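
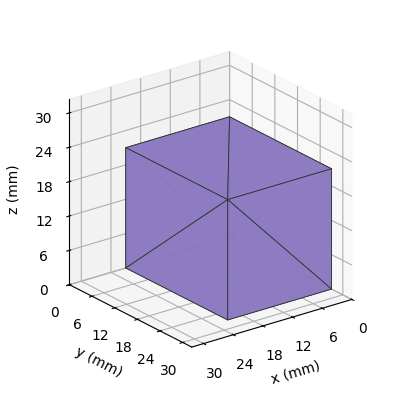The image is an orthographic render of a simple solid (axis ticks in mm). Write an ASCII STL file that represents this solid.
Reading the render: the shape is a rectangular box, roughly 21 × 27 mm footprint and 21 mm tall (dimensions read to the nearest mm from the axis ticks). For the STL, each face is triangulated and given an outward normal.

solid part
  facet normal 0.0000 0.0000 -1.0000
    outer loop
      vertex 21.00 27.00 0.00
      vertex 21.00 0.00 0.00
      vertex 0.00 0.00 0.00
    endloop
  endfacet
  facet normal 0.0000 0.0000 -1.0000
    outer loop
      vertex 0.00 27.00 0.00
      vertex 21.00 27.00 0.00
      vertex 0.00 0.00 0.00
    endloop
  endfacet
  facet normal 0.0000 0.0000 1.0000
    outer loop
      vertex 0.00 0.00 21.00
      vertex 21.00 0.00 21.00
      vertex 21.00 27.00 21.00
    endloop
  endfacet
  facet normal 0.0000 0.0000 1.0000
    outer loop
      vertex 0.00 0.00 21.00
      vertex 21.00 27.00 21.00
      vertex 0.00 27.00 21.00
    endloop
  endfacet
  facet normal 0.0000 -1.0000 0.0000
    outer loop
      vertex 0.00 0.00 0.00
      vertex 21.00 0.00 0.00
      vertex 21.00 0.00 21.00
    endloop
  endfacet
  facet normal 0.0000 -1.0000 0.0000
    outer loop
      vertex 0.00 0.00 0.00
      vertex 21.00 0.00 21.00
      vertex 0.00 0.00 21.00
    endloop
  endfacet
  facet normal 0.0000 1.0000 0.0000
    outer loop
      vertex 21.00 27.00 21.00
      vertex 21.00 27.00 0.00
      vertex 0.00 27.00 0.00
    endloop
  endfacet
  facet normal 0.0000 1.0000 0.0000
    outer loop
      vertex 0.00 27.00 21.00
      vertex 21.00 27.00 21.00
      vertex 0.00 27.00 0.00
    endloop
  endfacet
  facet normal -1.0000 0.0000 0.0000
    outer loop
      vertex 0.00 27.00 21.00
      vertex 0.00 27.00 0.00
      vertex 0.00 0.00 0.00
    endloop
  endfacet
  facet normal -1.0000 0.0000 0.0000
    outer loop
      vertex 0.00 0.00 21.00
      vertex 0.00 27.00 21.00
      vertex 0.00 0.00 0.00
    endloop
  endfacet
  facet normal 1.0000 0.0000 0.0000
    outer loop
      vertex 21.00 0.00 0.00
      vertex 21.00 27.00 0.00
      vertex 21.00 27.00 21.00
    endloop
  endfacet
  facet normal 1.0000 0.0000 0.0000
    outer loop
      vertex 21.00 0.00 0.00
      vertex 21.00 27.00 21.00
      vertex 21.00 0.00 21.00
    endloop
  endfacet
endsolid part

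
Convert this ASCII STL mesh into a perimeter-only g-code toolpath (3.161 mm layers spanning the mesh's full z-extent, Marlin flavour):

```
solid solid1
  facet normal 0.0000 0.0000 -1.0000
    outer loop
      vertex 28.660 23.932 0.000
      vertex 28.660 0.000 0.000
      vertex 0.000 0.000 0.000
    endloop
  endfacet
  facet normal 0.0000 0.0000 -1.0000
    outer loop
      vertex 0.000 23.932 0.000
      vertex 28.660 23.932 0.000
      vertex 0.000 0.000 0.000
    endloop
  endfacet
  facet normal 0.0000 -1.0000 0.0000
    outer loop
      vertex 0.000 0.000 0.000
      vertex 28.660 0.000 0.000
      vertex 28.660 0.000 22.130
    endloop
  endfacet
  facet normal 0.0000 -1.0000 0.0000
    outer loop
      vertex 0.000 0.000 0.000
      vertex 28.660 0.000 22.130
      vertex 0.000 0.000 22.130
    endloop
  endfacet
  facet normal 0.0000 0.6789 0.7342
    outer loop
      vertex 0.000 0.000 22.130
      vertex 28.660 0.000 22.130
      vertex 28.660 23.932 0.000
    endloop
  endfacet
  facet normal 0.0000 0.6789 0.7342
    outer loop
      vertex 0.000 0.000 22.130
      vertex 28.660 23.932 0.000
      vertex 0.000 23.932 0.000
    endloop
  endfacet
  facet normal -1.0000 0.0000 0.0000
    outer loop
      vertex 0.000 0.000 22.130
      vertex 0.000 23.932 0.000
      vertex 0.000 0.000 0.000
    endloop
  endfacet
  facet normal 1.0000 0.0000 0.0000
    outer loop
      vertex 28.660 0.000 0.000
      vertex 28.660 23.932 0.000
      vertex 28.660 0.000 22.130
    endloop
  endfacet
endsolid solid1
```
; perimeter-only toolpath
G21 ; units = mm
G90 ; absolute positioning
G28 ; home
; layer 1
G0 Z3.161
G0 X0.000 Y0.000
G1 X28.660 Y0.000
G1 X28.660 Y20.513
G1 X0.000 Y20.513
G1 X0.000 Y0.000
; layer 2
G0 Z6.323
G0 X0.000 Y0.000
G1 X28.660 Y0.000
G1 X28.660 Y17.094
G1 X0.000 Y17.094
G1 X0.000 Y0.000
; layer 3
G0 Z9.484
G0 X0.000 Y0.000
G1 X28.660 Y0.000
G1 X28.660 Y13.675
G1 X0.000 Y13.675
G1 X0.000 Y0.000
; layer 4
G0 Z12.646
G0 X0.000 Y0.000
G1 X28.660 Y0.000
G1 X28.660 Y10.257
G1 X0.000 Y10.257
G1 X0.000 Y0.000
; layer 5
G0 Z15.807
G0 X0.000 Y0.000
G1 X28.660 Y0.000
G1 X28.660 Y6.838
G1 X0.000 Y6.838
G1 X0.000 Y0.000
; layer 6
G0 Z18.969
G0 X0.000 Y0.000
G1 X28.660 Y0.000
G1 X28.660 Y3.419
G1 X0.000 Y3.419
G1 X0.000 Y0.000
M2 ; end

The solid is a wedge (ramp): 28.7 × 23.9 mm base, rising to 22.1 mm along the y=0 edge and sloping linearly to z=0 at y=23.9. Slicing at Δz = 3.161 mm — 7 equal slices spanning the solid's height, so layer i sits at z = i·h/7 — gives 6 non-empty perimeters. Each is a 4-segment closed polygon; G0 lifts to the layer z and rapids to the start vertex, then G1 traces the edges. The cross-section shrinks linearly with z (the slice at the apex is degenerate and omitted).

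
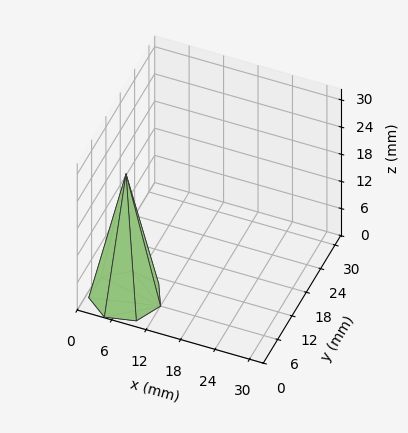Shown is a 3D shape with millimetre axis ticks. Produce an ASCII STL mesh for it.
Reading the render: the shape is a regular 7-sided pyramid, base circumscribed radius ≈ 6 mm, apex at z ≈ 27 mm (dimensions read to the nearest mm from the axis ticks). For the STL, each face is triangulated and given an outward normal.

solid part
  facet normal 0.0000 0.0000 -1.0000
    outer loop
      vertex 4.665 11.850 0.000
      vertex 9.741 10.691 0.000
      vertex 12.000 6.000 0.000
    endloop
  endfacet
  facet normal 0.0000 0.0000 -1.0000
    outer loop
      vertex 0.594 8.603 0.000
      vertex 4.665 11.850 0.000
      vertex 12.000 6.000 0.000
    endloop
  endfacet
  facet normal 0.0000 0.0000 -1.0000
    outer loop
      vertex 0.594 3.397 0.000
      vertex 0.594 8.603 0.000
      vertex 12.000 6.000 0.000
    endloop
  endfacet
  facet normal 0.0000 0.0000 -1.0000
    outer loop
      vertex 4.665 0.150 0.000
      vertex 0.594 3.397 0.000
      vertex 12.000 6.000 0.000
    endloop
  endfacet
  facet normal 0.0000 0.0000 -1.0000
    outer loop
      vertex 9.741 1.309 0.000
      vertex 4.665 0.150 0.000
      vertex 12.000 6.000 0.000
    endloop
  endfacet
  facet normal 0.8834 0.4254 0.1963
    outer loop
      vertex 12.000 6.000 0.000
      vertex 9.741 10.691 0.000
      vertex 6.000 6.000 27.000
    endloop
  endfacet
  facet normal 0.2183 0.9559 0.1963
    outer loop
      vertex 9.741 10.691 0.000
      vertex 4.665 11.850 0.000
      vertex 6.000 6.000 27.000
    endloop
  endfacet
  facet normal -0.6114 0.7666 0.1963
    outer loop
      vertex 4.665 11.850 0.000
      vertex 0.594 8.603 0.000
      vertex 6.000 6.000 27.000
    endloop
  endfacet
  facet normal -0.9805 0.0000 0.1963
    outer loop
      vertex 0.594 8.603 0.000
      vertex 0.594 3.397 0.000
      vertex 6.000 6.000 27.000
    endloop
  endfacet
  facet normal -0.6114 -0.7666 0.1963
    outer loop
      vertex 0.594 3.397 0.000
      vertex 4.665 0.150 0.000
      vertex 6.000 6.000 27.000
    endloop
  endfacet
  facet normal 0.2183 -0.9559 0.1963
    outer loop
      vertex 4.665 0.150 0.000
      vertex 9.741 1.309 0.000
      vertex 6.000 6.000 27.000
    endloop
  endfacet
  facet normal 0.8834 -0.4254 0.1963
    outer loop
      vertex 9.741 1.309 0.000
      vertex 12.000 6.000 0.000
      vertex 6.000 6.000 27.000
    endloop
  endfacet
endsolid part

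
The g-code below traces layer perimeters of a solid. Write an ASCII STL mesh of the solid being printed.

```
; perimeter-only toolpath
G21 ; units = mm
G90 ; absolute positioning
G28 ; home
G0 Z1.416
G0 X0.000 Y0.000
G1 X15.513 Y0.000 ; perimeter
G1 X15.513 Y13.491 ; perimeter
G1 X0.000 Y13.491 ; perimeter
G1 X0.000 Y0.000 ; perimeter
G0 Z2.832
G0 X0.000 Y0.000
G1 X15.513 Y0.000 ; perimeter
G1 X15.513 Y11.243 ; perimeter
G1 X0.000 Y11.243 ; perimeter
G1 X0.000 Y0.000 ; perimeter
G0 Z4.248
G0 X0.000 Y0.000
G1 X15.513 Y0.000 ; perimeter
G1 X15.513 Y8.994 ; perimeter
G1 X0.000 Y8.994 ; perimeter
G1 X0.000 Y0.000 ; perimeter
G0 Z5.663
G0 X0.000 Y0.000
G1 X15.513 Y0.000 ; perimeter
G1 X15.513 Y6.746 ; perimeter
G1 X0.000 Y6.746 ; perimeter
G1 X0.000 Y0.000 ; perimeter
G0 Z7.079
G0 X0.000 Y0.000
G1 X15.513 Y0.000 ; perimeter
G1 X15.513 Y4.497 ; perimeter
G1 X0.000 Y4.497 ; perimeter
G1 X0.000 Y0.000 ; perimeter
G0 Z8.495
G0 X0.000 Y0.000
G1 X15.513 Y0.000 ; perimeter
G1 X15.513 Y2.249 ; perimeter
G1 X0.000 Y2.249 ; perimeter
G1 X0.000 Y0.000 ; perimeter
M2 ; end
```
solid part
  facet normal 0.0000 0.0000 -1.0000
    outer loop
      vertex 15.513 15.740 0.000
      vertex 15.513 0.000 0.000
      vertex 0.000 0.000 0.000
    endloop
  endfacet
  facet normal 0.0000 0.0000 -1.0000
    outer loop
      vertex 0.000 15.740 0.000
      vertex 15.513 15.740 0.000
      vertex 0.000 0.000 0.000
    endloop
  endfacet
  facet normal 0.0000 -1.0000 0.0000
    outer loop
      vertex 0.000 0.000 0.000
      vertex 15.513 0.000 0.000
      vertex 15.513 0.000 9.911
    endloop
  endfacet
  facet normal 0.0000 -1.0000 0.0000
    outer loop
      vertex 0.000 0.000 0.000
      vertex 15.513 0.000 9.911
      vertex 0.000 0.000 9.911
    endloop
  endfacet
  facet normal 0.0000 0.5328 0.8462
    outer loop
      vertex 0.000 0.000 9.911
      vertex 15.513 0.000 9.911
      vertex 15.513 15.740 0.000
    endloop
  endfacet
  facet normal 0.0000 0.5328 0.8462
    outer loop
      vertex 0.000 0.000 9.911
      vertex 15.513 15.740 0.000
      vertex 0.000 15.740 0.000
    endloop
  endfacet
  facet normal -1.0000 0.0000 0.0000
    outer loop
      vertex 0.000 0.000 9.911
      vertex 0.000 15.740 0.000
      vertex 0.000 0.000 0.000
    endloop
  endfacet
  facet normal 1.0000 0.0000 0.0000
    outer loop
      vertex 15.513 0.000 0.000
      vertex 15.513 15.740 0.000
      vertex 15.513 0.000 9.911
    endloop
  endfacet
endsolid part

The G0 Z moves step by Δz≈1.416 mm. The G1 loops shrink linearly with z, so the solid tapers from its base footprint up to z≈9.91. Closing with a flat bottom cap and the tapered top and triangulating gives 8 facets — a wedge (ramp): 15.5 × 15.7 mm base, rising to 9.91 mm along the y=0 edge and sloping linearly to z=0 at y=15.7.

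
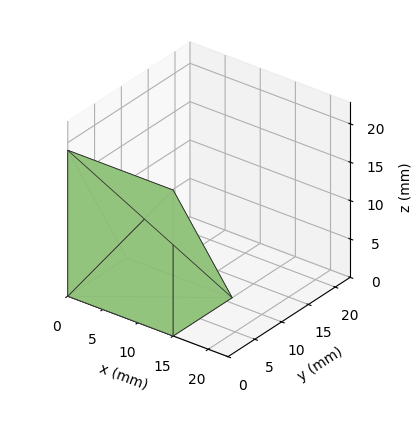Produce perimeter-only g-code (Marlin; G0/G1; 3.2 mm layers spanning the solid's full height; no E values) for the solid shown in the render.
Reading the render: the shape is a wedge (ramp): 15 × 11 mm base, rising to 19 mm along the y=0 edge and sloping linearly to z=0 at y=11 (dimensions read to the nearest mm from the axis ticks). For the g-code, the solid's height is divided into equal slices at the stated Δz and each level perimeter traced with G1 moves after a G0 lift.

; perimeter-only toolpath
G21 ; units = mm
G90 ; absolute positioning
G28 ; home
; layer 1
G0 Z3.2
G0 X0.0 Y0.0
G1 X15.0 Y0.0
G1 X15.0 Y9.2
G1 X0.0 Y9.2
G1 X0.0 Y0.0
; layer 2
G0 Z6.3
G0 X0.0 Y0.0
G1 X15.0 Y0.0
G1 X15.0 Y7.3
G1 X0.0 Y7.3
G1 X0.0 Y0.0
; layer 3
G0 Z9.5
G0 X0.0 Y0.0
G1 X15.0 Y0.0
G1 X15.0 Y5.5
G1 X0.0 Y5.5
G1 X0.0 Y0.0
; layer 4
G0 Z12.7
G0 X0.0 Y0.0
G1 X15.0 Y0.0
G1 X15.0 Y3.7
G1 X0.0 Y3.7
G1 X0.0 Y0.0
; layer 5
G0 Z15.8
G0 X0.0 Y0.0
G1 X15.0 Y0.0
G1 X15.0 Y1.8
G1 X0.0 Y1.8
G1 X0.0 Y0.0
M2 ; end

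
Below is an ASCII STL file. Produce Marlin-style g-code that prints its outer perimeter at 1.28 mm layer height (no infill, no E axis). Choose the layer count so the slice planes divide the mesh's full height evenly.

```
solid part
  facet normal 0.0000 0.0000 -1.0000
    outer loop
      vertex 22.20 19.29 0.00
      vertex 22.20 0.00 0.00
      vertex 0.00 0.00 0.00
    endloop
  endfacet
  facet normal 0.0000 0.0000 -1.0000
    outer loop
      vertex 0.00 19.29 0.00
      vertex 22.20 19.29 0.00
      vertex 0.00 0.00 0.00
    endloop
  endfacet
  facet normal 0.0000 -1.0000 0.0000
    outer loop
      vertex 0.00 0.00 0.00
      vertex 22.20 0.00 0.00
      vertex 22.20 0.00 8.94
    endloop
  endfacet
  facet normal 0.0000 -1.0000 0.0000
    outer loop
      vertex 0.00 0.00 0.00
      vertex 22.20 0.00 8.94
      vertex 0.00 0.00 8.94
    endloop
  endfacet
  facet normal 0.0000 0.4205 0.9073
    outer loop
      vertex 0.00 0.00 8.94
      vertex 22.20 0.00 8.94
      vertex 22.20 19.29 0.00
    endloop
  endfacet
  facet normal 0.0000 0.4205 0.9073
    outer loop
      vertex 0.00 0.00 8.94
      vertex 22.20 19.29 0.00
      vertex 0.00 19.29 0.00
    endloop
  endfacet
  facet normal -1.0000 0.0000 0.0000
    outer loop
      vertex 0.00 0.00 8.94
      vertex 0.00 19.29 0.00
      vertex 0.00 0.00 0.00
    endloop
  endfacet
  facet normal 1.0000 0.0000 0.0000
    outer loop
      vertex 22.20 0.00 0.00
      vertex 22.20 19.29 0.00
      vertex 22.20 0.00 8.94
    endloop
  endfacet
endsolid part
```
; perimeter-only toolpath
G21 ; units = mm
G90 ; absolute positioning
G28 ; home
; layer 1
G0 Z1.28
G0 X0.00 Y0.00
G1 X22.20 Y0.00
G1 X22.20 Y16.53
G1 X0.00 Y16.53
G1 X0.00 Y0.00
; layer 2
G0 Z2.55
G0 X0.00 Y0.00
G1 X22.20 Y0.00
G1 X22.20 Y13.78
G1 X0.00 Y13.78
G1 X0.00 Y0.00
; layer 3
G0 Z3.83
G0 X0.00 Y0.00
G1 X22.20 Y0.00
G1 X22.20 Y11.02
G1 X0.00 Y11.02
G1 X0.00 Y0.00
; layer 4
G0 Z5.11
G0 X0.00 Y0.00
G1 X22.20 Y0.00
G1 X22.20 Y8.27
G1 X0.00 Y8.27
G1 X0.00 Y0.00
; layer 5
G0 Z6.39
G0 X0.00 Y0.00
G1 X22.20 Y0.00
G1 X22.20 Y5.51
G1 X0.00 Y5.51
G1 X0.00 Y0.00
; layer 6
G0 Z7.66
G0 X0.00 Y0.00
G1 X22.20 Y0.00
G1 X22.20 Y2.76
G1 X0.00 Y2.76
G1 X0.00 Y0.00
M2 ; end

The solid is a wedge (ramp): 22.2 × 19.3 mm base, rising to 8.94 mm along the y=0 edge and sloping linearly to z=0 at y=19.3. Slicing at Δz = 1.28 mm — 7 equal slices spanning the solid's height, so layer i sits at z = i·h/7 — gives 6 non-empty perimeters. Each is a 4-segment closed polygon; G0 lifts to the layer z and rapids to the start vertex, then G1 traces the edges. The cross-section shrinks linearly with z (the slice at the apex is degenerate and omitted).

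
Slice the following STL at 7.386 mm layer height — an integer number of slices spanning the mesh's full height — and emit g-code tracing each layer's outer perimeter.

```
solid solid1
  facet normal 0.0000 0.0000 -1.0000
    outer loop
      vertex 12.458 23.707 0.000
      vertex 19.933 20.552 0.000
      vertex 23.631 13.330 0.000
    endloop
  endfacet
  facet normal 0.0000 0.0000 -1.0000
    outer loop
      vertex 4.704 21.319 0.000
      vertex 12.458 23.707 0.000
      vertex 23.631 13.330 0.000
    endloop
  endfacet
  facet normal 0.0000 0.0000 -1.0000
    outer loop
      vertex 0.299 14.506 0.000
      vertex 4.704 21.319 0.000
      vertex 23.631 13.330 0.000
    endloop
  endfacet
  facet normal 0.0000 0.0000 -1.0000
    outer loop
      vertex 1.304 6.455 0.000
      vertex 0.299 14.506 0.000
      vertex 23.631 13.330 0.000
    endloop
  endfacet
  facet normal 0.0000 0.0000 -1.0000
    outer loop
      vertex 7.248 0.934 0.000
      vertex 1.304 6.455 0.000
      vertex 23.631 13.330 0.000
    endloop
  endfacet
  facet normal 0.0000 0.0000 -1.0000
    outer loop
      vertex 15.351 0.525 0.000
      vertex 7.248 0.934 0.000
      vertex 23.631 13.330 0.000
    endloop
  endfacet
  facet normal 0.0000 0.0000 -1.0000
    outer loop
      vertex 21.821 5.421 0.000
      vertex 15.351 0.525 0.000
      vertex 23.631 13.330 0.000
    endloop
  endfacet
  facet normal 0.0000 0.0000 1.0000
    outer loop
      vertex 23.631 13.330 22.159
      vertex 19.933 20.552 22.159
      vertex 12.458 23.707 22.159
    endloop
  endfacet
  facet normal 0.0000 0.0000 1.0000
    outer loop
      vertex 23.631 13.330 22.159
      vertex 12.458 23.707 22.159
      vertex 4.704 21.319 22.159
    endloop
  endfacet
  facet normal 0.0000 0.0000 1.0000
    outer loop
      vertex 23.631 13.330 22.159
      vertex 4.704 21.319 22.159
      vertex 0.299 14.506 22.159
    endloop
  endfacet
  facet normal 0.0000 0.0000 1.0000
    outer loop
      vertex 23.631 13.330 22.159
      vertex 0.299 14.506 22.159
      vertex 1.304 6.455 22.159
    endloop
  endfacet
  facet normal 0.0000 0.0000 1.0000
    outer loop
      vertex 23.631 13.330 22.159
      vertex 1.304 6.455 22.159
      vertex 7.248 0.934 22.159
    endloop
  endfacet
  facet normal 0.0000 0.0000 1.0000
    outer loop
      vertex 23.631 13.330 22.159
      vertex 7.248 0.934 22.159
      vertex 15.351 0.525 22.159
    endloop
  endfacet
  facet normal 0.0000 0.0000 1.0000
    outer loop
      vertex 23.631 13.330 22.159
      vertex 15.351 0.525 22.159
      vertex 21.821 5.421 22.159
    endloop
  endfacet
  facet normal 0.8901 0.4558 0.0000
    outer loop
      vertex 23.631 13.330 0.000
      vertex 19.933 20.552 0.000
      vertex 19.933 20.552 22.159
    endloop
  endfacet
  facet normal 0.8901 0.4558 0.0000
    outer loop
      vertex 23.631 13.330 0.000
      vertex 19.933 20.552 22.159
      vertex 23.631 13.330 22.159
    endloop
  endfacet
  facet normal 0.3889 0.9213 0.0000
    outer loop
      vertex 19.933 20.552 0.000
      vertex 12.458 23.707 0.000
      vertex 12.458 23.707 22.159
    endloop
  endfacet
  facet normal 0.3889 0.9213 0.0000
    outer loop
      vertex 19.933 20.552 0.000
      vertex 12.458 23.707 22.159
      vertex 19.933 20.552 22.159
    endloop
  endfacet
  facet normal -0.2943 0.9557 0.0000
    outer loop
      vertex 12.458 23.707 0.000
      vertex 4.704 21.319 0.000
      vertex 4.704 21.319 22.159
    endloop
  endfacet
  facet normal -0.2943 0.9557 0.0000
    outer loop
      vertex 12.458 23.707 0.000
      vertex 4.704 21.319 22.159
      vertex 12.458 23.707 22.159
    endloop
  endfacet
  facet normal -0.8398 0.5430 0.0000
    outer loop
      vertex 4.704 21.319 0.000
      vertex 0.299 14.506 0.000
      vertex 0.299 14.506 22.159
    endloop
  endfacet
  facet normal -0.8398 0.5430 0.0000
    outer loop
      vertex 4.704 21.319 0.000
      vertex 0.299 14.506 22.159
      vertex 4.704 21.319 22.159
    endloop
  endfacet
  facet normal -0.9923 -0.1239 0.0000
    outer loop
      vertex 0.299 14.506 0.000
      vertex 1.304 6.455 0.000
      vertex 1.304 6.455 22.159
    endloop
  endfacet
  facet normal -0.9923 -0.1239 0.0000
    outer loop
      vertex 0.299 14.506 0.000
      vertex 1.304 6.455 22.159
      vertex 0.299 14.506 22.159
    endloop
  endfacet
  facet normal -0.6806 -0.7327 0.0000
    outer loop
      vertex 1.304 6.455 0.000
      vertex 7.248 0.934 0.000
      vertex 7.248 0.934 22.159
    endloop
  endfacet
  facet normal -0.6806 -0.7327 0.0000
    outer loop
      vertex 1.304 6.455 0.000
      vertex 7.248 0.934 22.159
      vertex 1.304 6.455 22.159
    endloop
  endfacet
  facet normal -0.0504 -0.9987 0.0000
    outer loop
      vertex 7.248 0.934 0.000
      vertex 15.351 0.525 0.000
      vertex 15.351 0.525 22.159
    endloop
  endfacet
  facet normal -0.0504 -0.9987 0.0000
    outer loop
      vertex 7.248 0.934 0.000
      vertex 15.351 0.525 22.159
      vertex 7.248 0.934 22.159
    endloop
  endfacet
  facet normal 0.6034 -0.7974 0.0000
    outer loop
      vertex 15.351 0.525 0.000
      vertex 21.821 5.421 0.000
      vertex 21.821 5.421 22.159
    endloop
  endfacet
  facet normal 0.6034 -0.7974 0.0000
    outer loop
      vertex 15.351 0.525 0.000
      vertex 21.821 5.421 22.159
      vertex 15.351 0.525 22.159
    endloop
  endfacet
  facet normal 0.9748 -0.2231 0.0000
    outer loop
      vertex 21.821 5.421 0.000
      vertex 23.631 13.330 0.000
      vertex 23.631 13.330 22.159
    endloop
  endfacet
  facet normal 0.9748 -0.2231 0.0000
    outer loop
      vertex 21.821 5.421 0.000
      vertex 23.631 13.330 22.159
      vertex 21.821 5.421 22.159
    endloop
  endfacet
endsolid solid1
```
; perimeter-only toolpath
G21 ; units = mm
G90 ; absolute positioning
G28 ; home
; layer 1
G0 Z7.386
G0 X23.631 Y13.330
G1 X19.933 Y20.552
G1 X12.458 Y23.707
G1 X4.704 Y21.319
G1 X0.299 Y14.506
G1 X1.304 Y6.455
G1 X7.248 Y0.934
G1 X15.351 Y0.525
G1 X21.821 Y5.421
G1 X23.631 Y13.330
; layer 2
G0 Z14.773
G0 X23.631 Y13.330
G1 X19.933 Y20.552
G1 X12.458 Y23.707
G1 X4.704 Y21.319
G1 X0.299 Y14.506
G1 X1.304 Y6.455
G1 X7.248 Y0.934
G1 X15.351 Y0.525
G1 X21.821 Y5.421
G1 X23.631 Y13.330
; layer 3
G0 Z22.159
G0 X23.631 Y13.330
G1 X19.933 Y20.552
G1 X12.458 Y23.707
G1 X4.704 Y21.319
G1 X0.299 Y14.506
G1 X1.304 Y6.455
G1 X7.248 Y0.934
G1 X15.351 Y0.525
G1 X21.821 Y5.421
G1 X23.631 Y13.330
M2 ; end

The solid is a regular 9-sided prism (a cylinder approximated with 9 flat sides), circumscribed radius ≈ 11.9 mm, height ≈ 22.2 mm. Slicing at Δz = 7.386 mm — 3 equal slices spanning the solid's height, so layer i sits at z = i·h/3 — gives 3 non-empty perimeters. Each is a 9-segment closed polygon; G0 lifts to the layer z and rapids to the start vertex, then G1 traces the edges.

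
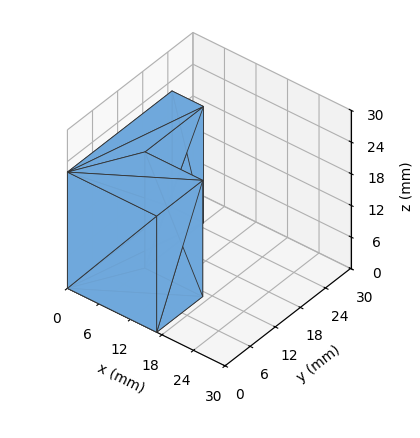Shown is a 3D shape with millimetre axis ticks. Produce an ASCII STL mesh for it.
Reading the render: the shape is an L-shaped prism: outer 17 × 25 mm, arm thicknesses ≈ 11 mm (horizontal) and 6 mm (vertical), extruded 22 mm in z (dimensions read to the nearest mm from the axis ticks). For the STL, each face is triangulated and given an outward normal.

solid part
  facet normal 0.0000 0.0000 -1.0000
    outer loop
      vertex 17.0 11.0 0.0
      vertex 17.0 0.0 0.0
      vertex 0.0 0.0 0.0
    endloop
  endfacet
  facet normal 0.0000 0.0000 -1.0000
    outer loop
      vertex 6.0 11.0 0.0
      vertex 17.0 11.0 0.0
      vertex 0.0 0.0 0.0
    endloop
  endfacet
  facet normal 0.0000 0.0000 -1.0000
    outer loop
      vertex 6.0 25.0 0.0
      vertex 6.0 11.0 0.0
      vertex 0.0 0.0 0.0
    endloop
  endfacet
  facet normal 0.0000 0.0000 -1.0000
    outer loop
      vertex 0.0 25.0 0.0
      vertex 6.0 25.0 0.0
      vertex 0.0 0.0 0.0
    endloop
  endfacet
  facet normal 0.0000 0.0000 1.0000
    outer loop
      vertex 0.0 0.0 22.0
      vertex 17.0 0.0 22.0
      vertex 17.0 11.0 22.0
    endloop
  endfacet
  facet normal 0.0000 0.0000 1.0000
    outer loop
      vertex 0.0 0.0 22.0
      vertex 17.0 11.0 22.0
      vertex 6.0 11.0 22.0
    endloop
  endfacet
  facet normal 0.0000 0.0000 1.0000
    outer loop
      vertex 0.0 0.0 22.0
      vertex 6.0 11.0 22.0
      vertex 6.0 25.0 22.0
    endloop
  endfacet
  facet normal 0.0000 0.0000 1.0000
    outer loop
      vertex 0.0 0.0 22.0
      vertex 6.0 25.0 22.0
      vertex 0.0 25.0 22.0
    endloop
  endfacet
  facet normal 0.0000 -1.0000 0.0000
    outer loop
      vertex 0.0 0.0 0.0
      vertex 17.0 0.0 0.0
      vertex 17.0 0.0 22.0
    endloop
  endfacet
  facet normal 0.0000 -1.0000 0.0000
    outer loop
      vertex 0.0 0.0 0.0
      vertex 17.0 0.0 22.0
      vertex 0.0 0.0 22.0
    endloop
  endfacet
  facet normal 1.0000 0.0000 0.0000
    outer loop
      vertex 17.0 0.0 0.0
      vertex 17.0 11.0 0.0
      vertex 17.0 11.0 22.0
    endloop
  endfacet
  facet normal 1.0000 0.0000 0.0000
    outer loop
      vertex 17.0 0.0 0.0
      vertex 17.0 11.0 22.0
      vertex 17.0 0.0 22.0
    endloop
  endfacet
  facet normal 0.0000 1.0000 0.0000
    outer loop
      vertex 17.0 11.0 0.0
      vertex 6.0 11.0 0.0
      vertex 6.0 11.0 22.0
    endloop
  endfacet
  facet normal 0.0000 1.0000 0.0000
    outer loop
      vertex 17.0 11.0 0.0
      vertex 6.0 11.0 22.0
      vertex 17.0 11.0 22.0
    endloop
  endfacet
  facet normal 1.0000 0.0000 0.0000
    outer loop
      vertex 6.0 11.0 0.0
      vertex 6.0 25.0 0.0
      vertex 6.0 25.0 22.0
    endloop
  endfacet
  facet normal 1.0000 0.0000 0.0000
    outer loop
      vertex 6.0 11.0 0.0
      vertex 6.0 25.0 22.0
      vertex 6.0 11.0 22.0
    endloop
  endfacet
  facet normal 0.0000 1.0000 0.0000
    outer loop
      vertex 6.0 25.0 0.0
      vertex 0.0 25.0 0.0
      vertex 0.0 25.0 22.0
    endloop
  endfacet
  facet normal 0.0000 1.0000 0.0000
    outer loop
      vertex 6.0 25.0 0.0
      vertex 0.0 25.0 22.0
      vertex 6.0 25.0 22.0
    endloop
  endfacet
  facet normal -1.0000 0.0000 0.0000
    outer loop
      vertex 0.0 25.0 0.0
      vertex 0.0 0.0 0.0
      vertex 0.0 0.0 22.0
    endloop
  endfacet
  facet normal -1.0000 0.0000 0.0000
    outer loop
      vertex 0.0 25.0 0.0
      vertex 0.0 0.0 22.0
      vertex 0.0 25.0 22.0
    endloop
  endfacet
endsolid part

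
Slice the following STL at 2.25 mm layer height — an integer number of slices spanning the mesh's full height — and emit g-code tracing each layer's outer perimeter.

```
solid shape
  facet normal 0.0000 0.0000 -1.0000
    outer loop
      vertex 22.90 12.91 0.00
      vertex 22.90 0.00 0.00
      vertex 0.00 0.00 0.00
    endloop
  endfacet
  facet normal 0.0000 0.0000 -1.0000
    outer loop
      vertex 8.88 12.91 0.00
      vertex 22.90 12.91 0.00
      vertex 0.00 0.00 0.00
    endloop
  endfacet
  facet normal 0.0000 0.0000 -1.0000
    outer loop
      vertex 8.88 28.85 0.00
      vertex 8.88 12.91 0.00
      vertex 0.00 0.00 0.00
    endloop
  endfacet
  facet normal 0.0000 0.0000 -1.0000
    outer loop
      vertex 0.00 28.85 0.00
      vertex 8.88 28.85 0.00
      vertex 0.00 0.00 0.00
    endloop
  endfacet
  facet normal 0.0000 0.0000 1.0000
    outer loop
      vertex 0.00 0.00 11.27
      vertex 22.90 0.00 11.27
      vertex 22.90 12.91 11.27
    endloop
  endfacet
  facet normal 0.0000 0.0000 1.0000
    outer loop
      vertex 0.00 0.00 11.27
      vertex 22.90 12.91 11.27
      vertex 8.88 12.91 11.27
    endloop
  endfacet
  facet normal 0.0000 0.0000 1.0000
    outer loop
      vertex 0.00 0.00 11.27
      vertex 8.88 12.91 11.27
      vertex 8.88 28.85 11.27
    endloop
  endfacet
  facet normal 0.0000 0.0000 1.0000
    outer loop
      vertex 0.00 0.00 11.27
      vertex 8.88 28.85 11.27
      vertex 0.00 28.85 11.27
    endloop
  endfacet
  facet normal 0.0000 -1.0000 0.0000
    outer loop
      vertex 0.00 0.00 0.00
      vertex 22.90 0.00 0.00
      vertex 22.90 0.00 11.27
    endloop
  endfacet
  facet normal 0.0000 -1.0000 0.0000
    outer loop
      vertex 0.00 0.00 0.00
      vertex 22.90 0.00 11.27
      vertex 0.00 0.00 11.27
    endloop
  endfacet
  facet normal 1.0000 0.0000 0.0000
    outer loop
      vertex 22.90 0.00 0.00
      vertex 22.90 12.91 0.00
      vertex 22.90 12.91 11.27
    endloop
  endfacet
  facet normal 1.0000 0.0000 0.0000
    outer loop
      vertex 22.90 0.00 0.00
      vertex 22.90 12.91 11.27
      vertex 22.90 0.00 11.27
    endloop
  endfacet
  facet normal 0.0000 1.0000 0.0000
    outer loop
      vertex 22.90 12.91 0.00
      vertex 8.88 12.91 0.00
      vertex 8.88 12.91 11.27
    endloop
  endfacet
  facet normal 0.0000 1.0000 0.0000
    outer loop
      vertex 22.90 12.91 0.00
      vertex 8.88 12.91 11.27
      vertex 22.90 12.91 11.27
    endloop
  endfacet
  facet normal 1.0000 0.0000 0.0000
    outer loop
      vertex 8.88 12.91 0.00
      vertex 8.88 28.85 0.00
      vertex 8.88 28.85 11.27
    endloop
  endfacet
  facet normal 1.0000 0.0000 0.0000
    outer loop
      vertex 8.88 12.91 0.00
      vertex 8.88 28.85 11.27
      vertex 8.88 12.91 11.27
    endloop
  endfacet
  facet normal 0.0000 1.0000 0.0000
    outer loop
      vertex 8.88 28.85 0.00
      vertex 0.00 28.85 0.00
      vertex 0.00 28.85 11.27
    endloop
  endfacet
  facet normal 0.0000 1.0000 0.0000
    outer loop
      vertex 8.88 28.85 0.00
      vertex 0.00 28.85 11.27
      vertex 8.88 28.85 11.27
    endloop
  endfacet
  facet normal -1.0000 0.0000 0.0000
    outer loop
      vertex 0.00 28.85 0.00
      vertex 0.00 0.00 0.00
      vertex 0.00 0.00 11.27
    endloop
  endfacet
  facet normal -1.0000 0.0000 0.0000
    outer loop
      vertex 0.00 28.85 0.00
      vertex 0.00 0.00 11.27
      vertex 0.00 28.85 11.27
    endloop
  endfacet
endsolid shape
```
; perimeter-only toolpath
G21 ; units = mm
G90 ; absolute positioning
G28 ; home
; layer 1
G0 Z2.25
G0 X0.00 Y0.00
G1 X22.90 Y0.00
G1 X22.90 Y12.91
G1 X8.88 Y12.91
G1 X8.88 Y28.85
G1 X0.00 Y28.85
G1 X0.00 Y0.00
; layer 2
G0 Z4.51
G0 X0.00 Y0.00
G1 X22.90 Y0.00
G1 X22.90 Y12.91
G1 X8.88 Y12.91
G1 X8.88 Y28.85
G1 X0.00 Y28.85
G1 X0.00 Y0.00
; layer 3
G0 Z6.76
G0 X0.00 Y0.00
G1 X22.90 Y0.00
G1 X22.90 Y12.91
G1 X8.88 Y12.91
G1 X8.88 Y28.85
G1 X0.00 Y28.85
G1 X0.00 Y0.00
; layer 4
G0 Z9.02
G0 X0.00 Y0.00
G1 X22.90 Y0.00
G1 X22.90 Y12.91
G1 X8.88 Y12.91
G1 X8.88 Y28.85
G1 X0.00 Y28.85
G1 X0.00 Y0.00
; layer 5
G0 Z11.27
G0 X0.00 Y0.00
G1 X22.90 Y0.00
G1 X22.90 Y12.91
G1 X8.88 Y12.91
G1 X8.88 Y28.85
G1 X0.00 Y28.85
G1 X0.00 Y0.00
M2 ; end

The solid is an L-shaped prism: outer 22.9 × 28.9 mm, arm thicknesses ≈ 12.9 mm (horizontal) and 8.88 mm (vertical), extruded 11.3 mm in z. Slicing at Δz = 2.25 mm — 5 equal slices spanning the solid's height, so layer i sits at z = i·h/5 — gives 5 non-empty perimeters. Each is a 6-segment closed polygon; G0 lifts to the layer z and rapids to the start vertex, then G1 traces the edges.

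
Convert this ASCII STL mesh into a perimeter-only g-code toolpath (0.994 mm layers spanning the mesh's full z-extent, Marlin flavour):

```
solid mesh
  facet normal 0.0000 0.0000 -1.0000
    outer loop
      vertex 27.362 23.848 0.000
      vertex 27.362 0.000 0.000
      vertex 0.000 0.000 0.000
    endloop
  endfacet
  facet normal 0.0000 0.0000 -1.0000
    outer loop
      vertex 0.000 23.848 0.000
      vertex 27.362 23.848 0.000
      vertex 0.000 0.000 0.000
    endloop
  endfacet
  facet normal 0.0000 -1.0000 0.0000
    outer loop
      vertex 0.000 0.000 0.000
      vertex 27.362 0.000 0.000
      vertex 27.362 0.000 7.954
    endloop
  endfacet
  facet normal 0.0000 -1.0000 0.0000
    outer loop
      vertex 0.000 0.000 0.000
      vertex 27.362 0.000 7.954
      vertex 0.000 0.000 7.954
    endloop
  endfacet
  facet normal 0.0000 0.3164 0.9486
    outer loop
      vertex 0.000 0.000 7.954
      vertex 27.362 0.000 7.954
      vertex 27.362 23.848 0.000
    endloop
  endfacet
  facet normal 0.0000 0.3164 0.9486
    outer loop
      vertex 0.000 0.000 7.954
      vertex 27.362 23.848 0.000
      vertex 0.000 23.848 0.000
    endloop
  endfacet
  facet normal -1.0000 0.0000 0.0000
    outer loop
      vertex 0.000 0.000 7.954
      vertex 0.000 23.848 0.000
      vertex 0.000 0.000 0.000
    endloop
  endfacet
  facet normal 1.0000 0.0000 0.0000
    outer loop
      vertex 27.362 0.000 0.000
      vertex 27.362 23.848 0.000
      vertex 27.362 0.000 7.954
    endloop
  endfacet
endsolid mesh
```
; perimeter-only toolpath
G21 ; units = mm
G90 ; absolute positioning
G28 ; home
; layer 1
G0 Z0.994
G0 X0.000 Y0.000
G1 X27.362 Y0.000
G1 X27.362 Y20.867
G1 X0.000 Y20.867
G1 X0.000 Y0.000
; layer 2
G0 Z1.988
G0 X0.000 Y0.000
G1 X27.362 Y0.000
G1 X27.362 Y17.886
G1 X0.000 Y17.886
G1 X0.000 Y0.000
; layer 3
G0 Z2.983
G0 X0.000 Y0.000
G1 X27.362 Y0.000
G1 X27.362 Y14.905
G1 X0.000 Y14.905
G1 X0.000 Y0.000
; layer 4
G0 Z3.977
G0 X0.000 Y0.000
G1 X27.362 Y0.000
G1 X27.362 Y11.924
G1 X0.000 Y11.924
G1 X0.000 Y0.000
; layer 5
G0 Z4.971
G0 X0.000 Y0.000
G1 X27.362 Y0.000
G1 X27.362 Y8.943
G1 X0.000 Y8.943
G1 X0.000 Y0.000
; layer 6
G0 Z5.965
G0 X0.000 Y0.000
G1 X27.362 Y0.000
G1 X27.362 Y5.962
G1 X0.000 Y5.962
G1 X0.000 Y0.000
; layer 7
G0 Z6.960
G0 X0.000 Y0.000
G1 X27.362 Y0.000
G1 X27.362 Y2.981
G1 X0.000 Y2.981
G1 X0.000 Y0.000
M2 ; end

The solid is a wedge (ramp): 27.4 × 23.8 mm base, rising to 7.95 mm along the y=0 edge and sloping linearly to z=0 at y=23.8. Slicing at Δz = 0.994 mm — 8 equal slices spanning the solid's height, so layer i sits at z = i·h/8 — gives 7 non-empty perimeters. Each is a 4-segment closed polygon; G0 lifts to the layer z and rapids to the start vertex, then G1 traces the edges. The cross-section shrinks linearly with z (the slice at the apex is degenerate and omitted).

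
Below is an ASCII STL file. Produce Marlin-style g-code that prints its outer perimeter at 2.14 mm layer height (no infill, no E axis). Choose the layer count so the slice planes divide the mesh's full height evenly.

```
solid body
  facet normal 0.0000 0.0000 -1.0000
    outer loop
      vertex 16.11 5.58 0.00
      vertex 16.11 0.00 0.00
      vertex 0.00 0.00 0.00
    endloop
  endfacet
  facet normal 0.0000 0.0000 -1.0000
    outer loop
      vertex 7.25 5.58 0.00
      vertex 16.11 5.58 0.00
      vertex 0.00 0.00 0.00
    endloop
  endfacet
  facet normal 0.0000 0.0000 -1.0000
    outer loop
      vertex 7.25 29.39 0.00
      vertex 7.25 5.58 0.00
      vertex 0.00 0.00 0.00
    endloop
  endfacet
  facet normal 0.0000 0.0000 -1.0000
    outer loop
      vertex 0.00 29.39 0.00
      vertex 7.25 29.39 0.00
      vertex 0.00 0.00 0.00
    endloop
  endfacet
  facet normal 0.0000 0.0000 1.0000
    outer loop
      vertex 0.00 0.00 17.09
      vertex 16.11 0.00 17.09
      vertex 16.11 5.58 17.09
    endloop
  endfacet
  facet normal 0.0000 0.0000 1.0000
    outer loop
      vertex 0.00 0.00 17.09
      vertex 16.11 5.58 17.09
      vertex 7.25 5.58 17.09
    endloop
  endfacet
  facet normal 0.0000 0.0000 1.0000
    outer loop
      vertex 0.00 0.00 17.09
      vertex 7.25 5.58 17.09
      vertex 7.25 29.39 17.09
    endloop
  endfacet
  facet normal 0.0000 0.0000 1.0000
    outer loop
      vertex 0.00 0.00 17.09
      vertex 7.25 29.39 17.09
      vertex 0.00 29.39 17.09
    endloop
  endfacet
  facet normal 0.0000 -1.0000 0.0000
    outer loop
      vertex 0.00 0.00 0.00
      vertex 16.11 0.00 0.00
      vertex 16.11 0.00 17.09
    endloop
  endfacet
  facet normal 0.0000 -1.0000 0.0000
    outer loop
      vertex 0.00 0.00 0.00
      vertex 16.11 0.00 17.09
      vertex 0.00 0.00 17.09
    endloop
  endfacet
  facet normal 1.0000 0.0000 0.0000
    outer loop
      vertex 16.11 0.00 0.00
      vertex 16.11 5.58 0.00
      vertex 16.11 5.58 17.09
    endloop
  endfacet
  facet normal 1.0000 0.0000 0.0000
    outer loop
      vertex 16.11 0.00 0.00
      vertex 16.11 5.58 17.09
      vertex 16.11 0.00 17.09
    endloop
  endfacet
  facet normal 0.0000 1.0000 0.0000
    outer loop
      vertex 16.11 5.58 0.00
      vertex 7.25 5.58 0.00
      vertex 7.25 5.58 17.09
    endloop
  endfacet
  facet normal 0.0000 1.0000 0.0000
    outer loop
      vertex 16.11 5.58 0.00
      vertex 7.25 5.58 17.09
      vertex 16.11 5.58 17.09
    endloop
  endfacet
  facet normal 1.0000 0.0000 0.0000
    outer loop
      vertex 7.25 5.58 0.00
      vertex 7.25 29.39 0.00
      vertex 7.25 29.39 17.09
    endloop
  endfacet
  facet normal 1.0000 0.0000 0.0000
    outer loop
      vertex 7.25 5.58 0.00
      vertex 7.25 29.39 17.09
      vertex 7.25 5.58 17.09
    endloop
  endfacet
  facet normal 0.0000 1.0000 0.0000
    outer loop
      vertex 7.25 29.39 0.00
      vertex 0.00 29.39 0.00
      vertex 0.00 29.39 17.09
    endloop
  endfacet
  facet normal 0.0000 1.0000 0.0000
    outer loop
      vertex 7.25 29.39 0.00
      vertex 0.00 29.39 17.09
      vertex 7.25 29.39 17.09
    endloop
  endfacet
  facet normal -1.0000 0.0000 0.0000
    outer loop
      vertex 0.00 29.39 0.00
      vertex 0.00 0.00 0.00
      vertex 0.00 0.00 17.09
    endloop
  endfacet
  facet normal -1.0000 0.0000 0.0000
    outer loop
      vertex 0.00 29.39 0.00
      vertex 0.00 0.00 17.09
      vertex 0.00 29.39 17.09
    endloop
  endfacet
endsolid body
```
; perimeter-only toolpath
G21 ; units = mm
G90 ; absolute positioning
G28 ; home
; layer 1
G0 Z2.14
G0 X0.00 Y0.00
G1 X16.11 Y0.00
G1 X16.11 Y5.58
G1 X7.25 Y5.58
G1 X7.25 Y29.39
G1 X0.00 Y29.39
G1 X0.00 Y0.00
; layer 2
G0 Z4.27
G0 X0.00 Y0.00
G1 X16.11 Y0.00
G1 X16.11 Y5.58
G1 X7.25 Y5.58
G1 X7.25 Y29.39
G1 X0.00 Y29.39
G1 X0.00 Y0.00
; layer 3
G0 Z6.41
G0 X0.00 Y0.00
G1 X16.11 Y0.00
G1 X16.11 Y5.58
G1 X7.25 Y5.58
G1 X7.25 Y29.39
G1 X0.00 Y29.39
G1 X0.00 Y0.00
; layer 4
G0 Z8.54
G0 X0.00 Y0.00
G1 X16.11 Y0.00
G1 X16.11 Y5.58
G1 X7.25 Y5.58
G1 X7.25 Y29.39
G1 X0.00 Y29.39
G1 X0.00 Y0.00
; layer 5
G0 Z10.68
G0 X0.00 Y0.00
G1 X16.11 Y0.00
G1 X16.11 Y5.58
G1 X7.25 Y5.58
G1 X7.25 Y29.39
G1 X0.00 Y29.39
G1 X0.00 Y0.00
; layer 6
G0 Z12.82
G0 X0.00 Y0.00
G1 X16.11 Y0.00
G1 X16.11 Y5.58
G1 X7.25 Y5.58
G1 X7.25 Y29.39
G1 X0.00 Y29.39
G1 X0.00 Y0.00
; layer 7
G0 Z14.95
G0 X0.00 Y0.00
G1 X16.11 Y0.00
G1 X16.11 Y5.58
G1 X7.25 Y5.58
G1 X7.25 Y29.39
G1 X0.00 Y29.39
G1 X0.00 Y0.00
; layer 8
G0 Z17.09
G0 X0.00 Y0.00
G1 X16.11 Y0.00
G1 X16.11 Y5.58
G1 X7.25 Y5.58
G1 X7.25 Y29.39
G1 X0.00 Y29.39
G1 X0.00 Y0.00
M2 ; end

The solid is an L-shaped prism: outer 16.1 × 29.4 mm, arm thicknesses ≈ 5.58 mm (horizontal) and 7.25 mm (vertical), extruded 17.1 mm in z. Slicing at Δz = 2.14 mm — 8 equal slices spanning the solid's height, so layer i sits at z = i·h/8 — gives 8 non-empty perimeters. Each is a 6-segment closed polygon; G0 lifts to the layer z and rapids to the start vertex, then G1 traces the edges.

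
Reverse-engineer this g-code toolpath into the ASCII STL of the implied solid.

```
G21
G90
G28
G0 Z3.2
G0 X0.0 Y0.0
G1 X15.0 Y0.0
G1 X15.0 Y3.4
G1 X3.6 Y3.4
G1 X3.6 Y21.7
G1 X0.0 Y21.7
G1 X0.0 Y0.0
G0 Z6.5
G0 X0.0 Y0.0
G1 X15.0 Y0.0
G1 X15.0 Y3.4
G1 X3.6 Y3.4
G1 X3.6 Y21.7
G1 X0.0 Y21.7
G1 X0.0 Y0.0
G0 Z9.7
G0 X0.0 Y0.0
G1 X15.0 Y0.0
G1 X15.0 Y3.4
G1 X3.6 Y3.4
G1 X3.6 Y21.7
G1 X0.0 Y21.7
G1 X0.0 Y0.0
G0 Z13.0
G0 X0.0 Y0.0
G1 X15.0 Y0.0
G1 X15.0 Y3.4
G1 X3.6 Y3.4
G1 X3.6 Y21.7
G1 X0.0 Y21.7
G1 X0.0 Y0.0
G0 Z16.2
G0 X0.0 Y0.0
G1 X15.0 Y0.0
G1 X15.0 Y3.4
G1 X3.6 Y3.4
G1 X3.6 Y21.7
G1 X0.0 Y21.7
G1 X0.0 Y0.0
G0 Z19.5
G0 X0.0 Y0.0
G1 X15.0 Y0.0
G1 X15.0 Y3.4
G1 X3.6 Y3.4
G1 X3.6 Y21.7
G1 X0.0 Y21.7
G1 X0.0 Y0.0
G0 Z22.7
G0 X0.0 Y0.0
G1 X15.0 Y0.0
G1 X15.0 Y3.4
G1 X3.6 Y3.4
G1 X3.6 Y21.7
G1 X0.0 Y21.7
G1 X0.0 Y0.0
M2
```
solid part
  facet normal 0.0000 0.0000 -1.0000
    outer loop
      vertex 15.0 3.4 0.0
      vertex 15.0 0.0 0.0
      vertex 0.0 0.0 0.0
    endloop
  endfacet
  facet normal 0.0000 0.0000 -1.0000
    outer loop
      vertex 3.6 3.4 0.0
      vertex 15.0 3.4 0.0
      vertex 0.0 0.0 0.0
    endloop
  endfacet
  facet normal 0.0000 0.0000 -1.0000
    outer loop
      vertex 3.6 21.7 0.0
      vertex 3.6 3.4 0.0
      vertex 0.0 0.0 0.0
    endloop
  endfacet
  facet normal 0.0000 0.0000 -1.0000
    outer loop
      vertex 0.0 21.7 0.0
      vertex 3.6 21.7 0.0
      vertex 0.0 0.0 0.0
    endloop
  endfacet
  facet normal 0.0000 0.0000 1.0000
    outer loop
      vertex 0.0 0.0 22.7
      vertex 15.0 0.0 22.7
      vertex 15.0 3.4 22.7
    endloop
  endfacet
  facet normal 0.0000 0.0000 1.0000
    outer loop
      vertex 0.0 0.0 22.7
      vertex 15.0 3.4 22.7
      vertex 3.6 3.4 22.7
    endloop
  endfacet
  facet normal 0.0000 0.0000 1.0000
    outer loop
      vertex 0.0 0.0 22.7
      vertex 3.6 3.4 22.7
      vertex 3.6 21.7 22.7
    endloop
  endfacet
  facet normal 0.0000 0.0000 1.0000
    outer loop
      vertex 0.0 0.0 22.7
      vertex 3.6 21.7 22.7
      vertex 0.0 21.7 22.7
    endloop
  endfacet
  facet normal 0.0000 -1.0000 0.0000
    outer loop
      vertex 0.0 0.0 0.0
      vertex 15.0 0.0 0.0
      vertex 15.0 0.0 22.7
    endloop
  endfacet
  facet normal 0.0000 -1.0000 0.0000
    outer loop
      vertex 0.0 0.0 0.0
      vertex 15.0 0.0 22.7
      vertex 0.0 0.0 22.7
    endloop
  endfacet
  facet normal 1.0000 0.0000 0.0000
    outer loop
      vertex 15.0 0.0 0.0
      vertex 15.0 3.4 0.0
      vertex 15.0 3.4 22.7
    endloop
  endfacet
  facet normal 1.0000 0.0000 0.0000
    outer loop
      vertex 15.0 0.0 0.0
      vertex 15.0 3.4 22.7
      vertex 15.0 0.0 22.7
    endloop
  endfacet
  facet normal 0.0000 1.0000 0.0000
    outer loop
      vertex 15.0 3.4 0.0
      vertex 3.6 3.4 0.0
      vertex 3.6 3.4 22.7
    endloop
  endfacet
  facet normal 0.0000 1.0000 0.0000
    outer loop
      vertex 15.0 3.4 0.0
      vertex 3.6 3.4 22.7
      vertex 15.0 3.4 22.7
    endloop
  endfacet
  facet normal 1.0000 0.0000 0.0000
    outer loop
      vertex 3.6 3.4 0.0
      vertex 3.6 21.7 0.0
      vertex 3.6 21.7 22.7
    endloop
  endfacet
  facet normal 1.0000 0.0000 0.0000
    outer loop
      vertex 3.6 3.4 0.0
      vertex 3.6 21.7 22.7
      vertex 3.6 3.4 22.7
    endloop
  endfacet
  facet normal 0.0000 1.0000 0.0000
    outer loop
      vertex 3.6 21.7 0.0
      vertex 0.0 21.7 0.0
      vertex 0.0 21.7 22.7
    endloop
  endfacet
  facet normal 0.0000 1.0000 0.0000
    outer loop
      vertex 3.6 21.7 0.0
      vertex 0.0 21.7 22.7
      vertex 3.6 21.7 22.7
    endloop
  endfacet
  facet normal -1.0000 0.0000 0.0000
    outer loop
      vertex 0.0 21.7 0.0
      vertex 0.0 0.0 0.0
      vertex 0.0 0.0 22.7
    endloop
  endfacet
  facet normal -1.0000 0.0000 0.0000
    outer loop
      vertex 0.0 21.7 0.0
      vertex 0.0 0.0 22.7
      vertex 0.0 21.7 22.7
    endloop
  endfacet
endsolid part

The G0 Z moves step by Δz≈3.2 mm. Every layer's G1 loop is the same polygon, so the solid is a straight extrusion of it from z=0 to z≈22.7. Closing with flat bottom and top caps and triangulating gives 20 facets — an L-shaped prism: outer 15 × 21.7 mm, arm thicknesses ≈ 3.4 mm (horizontal) and 3.6 mm (vertical), extruded 22.7 mm in z.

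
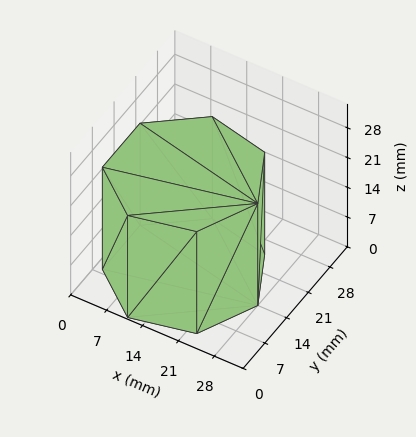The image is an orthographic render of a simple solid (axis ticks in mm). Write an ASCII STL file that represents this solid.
Reading the render: the shape is a regular 7-sided prism (a cylinder approximated with 7 flat sides), circumscribed radius ≈ 14 mm, height ≈ 24 mm (dimensions read to the nearest mm from the axis ticks). For the STL, each face is triangulated and given an outward normal.

solid part
  facet normal 0.0000 0.0000 -1.0000
    outer loop
      vertex 10.885 27.649 0.000
      vertex 22.729 24.946 0.000
      vertex 28.000 14.000 0.000
    endloop
  endfacet
  facet normal 0.0000 0.0000 -1.0000
    outer loop
      vertex 1.386 20.074 0.000
      vertex 10.885 27.649 0.000
      vertex 28.000 14.000 0.000
    endloop
  endfacet
  facet normal 0.0000 0.0000 -1.0000
    outer loop
      vertex 1.386 7.926 0.000
      vertex 1.386 20.074 0.000
      vertex 28.000 14.000 0.000
    endloop
  endfacet
  facet normal 0.0000 0.0000 -1.0000
    outer loop
      vertex 10.885 0.351 0.000
      vertex 1.386 7.926 0.000
      vertex 28.000 14.000 0.000
    endloop
  endfacet
  facet normal 0.0000 0.0000 -1.0000
    outer loop
      vertex 22.729 3.054 0.000
      vertex 10.885 0.351 0.000
      vertex 28.000 14.000 0.000
    endloop
  endfacet
  facet normal 0.0000 0.0000 1.0000
    outer loop
      vertex 28.000 14.000 24.000
      vertex 22.729 24.946 24.000
      vertex 10.885 27.649 24.000
    endloop
  endfacet
  facet normal 0.0000 0.0000 1.0000
    outer loop
      vertex 28.000 14.000 24.000
      vertex 10.885 27.649 24.000
      vertex 1.386 20.074 24.000
    endloop
  endfacet
  facet normal 0.0000 0.0000 1.0000
    outer loop
      vertex 28.000 14.000 24.000
      vertex 1.386 20.074 24.000
      vertex 1.386 7.926 24.000
    endloop
  endfacet
  facet normal 0.0000 0.0000 1.0000
    outer loop
      vertex 28.000 14.000 24.000
      vertex 1.386 7.926 24.000
      vertex 10.885 0.351 24.000
    endloop
  endfacet
  facet normal 0.0000 0.0000 1.0000
    outer loop
      vertex 28.000 14.000 24.000
      vertex 10.885 0.351 24.000
      vertex 22.729 3.054 24.000
    endloop
  endfacet
  facet normal 0.9010 0.4339 0.0000
    outer loop
      vertex 28.000 14.000 0.000
      vertex 22.729 24.946 0.000
      vertex 22.729 24.946 24.000
    endloop
  endfacet
  facet normal 0.9010 0.4339 0.0000
    outer loop
      vertex 28.000 14.000 0.000
      vertex 22.729 24.946 24.000
      vertex 28.000 14.000 24.000
    endloop
  endfacet
  facet normal 0.2225 0.9749 0.0000
    outer loop
      vertex 22.729 24.946 0.000
      vertex 10.885 27.649 0.000
      vertex 10.885 27.649 24.000
    endloop
  endfacet
  facet normal 0.2225 0.9749 0.0000
    outer loop
      vertex 22.729 24.946 0.000
      vertex 10.885 27.649 24.000
      vertex 22.729 24.946 24.000
    endloop
  endfacet
  facet normal -0.6235 0.7818 0.0000
    outer loop
      vertex 10.885 27.649 0.000
      vertex 1.386 20.074 0.000
      vertex 1.386 20.074 24.000
    endloop
  endfacet
  facet normal -0.6235 0.7818 0.0000
    outer loop
      vertex 10.885 27.649 0.000
      vertex 1.386 20.074 24.000
      vertex 10.885 27.649 24.000
    endloop
  endfacet
  facet normal -1.0000 0.0000 0.0000
    outer loop
      vertex 1.386 20.074 0.000
      vertex 1.386 7.926 0.000
      vertex 1.386 7.926 24.000
    endloop
  endfacet
  facet normal -1.0000 0.0000 0.0000
    outer loop
      vertex 1.386 20.074 0.000
      vertex 1.386 7.926 24.000
      vertex 1.386 20.074 24.000
    endloop
  endfacet
  facet normal -0.6235 -0.7818 0.0000
    outer loop
      vertex 1.386 7.926 0.000
      vertex 10.885 0.351 0.000
      vertex 10.885 0.351 24.000
    endloop
  endfacet
  facet normal -0.6235 -0.7818 0.0000
    outer loop
      vertex 1.386 7.926 0.000
      vertex 10.885 0.351 24.000
      vertex 1.386 7.926 24.000
    endloop
  endfacet
  facet normal 0.2225 -0.9749 0.0000
    outer loop
      vertex 10.885 0.351 0.000
      vertex 22.729 3.054 0.000
      vertex 22.729 3.054 24.000
    endloop
  endfacet
  facet normal 0.2225 -0.9749 0.0000
    outer loop
      vertex 10.885 0.351 0.000
      vertex 22.729 3.054 24.000
      vertex 10.885 0.351 24.000
    endloop
  endfacet
  facet normal 0.9010 -0.4339 0.0000
    outer loop
      vertex 22.729 3.054 0.000
      vertex 28.000 14.000 0.000
      vertex 28.000 14.000 24.000
    endloop
  endfacet
  facet normal 0.9010 -0.4339 0.0000
    outer loop
      vertex 22.729 3.054 0.000
      vertex 28.000 14.000 24.000
      vertex 22.729 3.054 24.000
    endloop
  endfacet
endsolid part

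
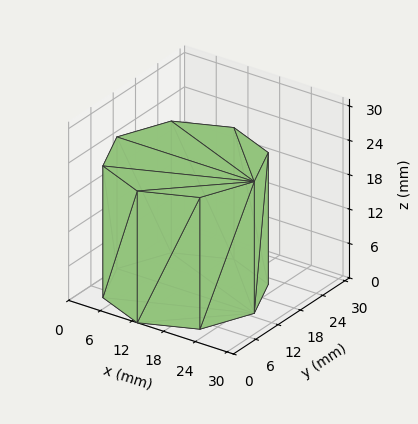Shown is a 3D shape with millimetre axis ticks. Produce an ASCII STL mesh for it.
Reading the render: the shape is a regular 8-sided prism (a cylinder approximated with 8 flat sides), circumscribed radius ≈ 13 mm, height ≈ 23 mm (dimensions read to the nearest mm from the axis ticks). For the STL, each face is triangulated and given an outward normal.

solid part
  facet normal 0.0000 0.0000 -1.0000
    outer loop
      vertex 13.00 26.00 0.00
      vertex 22.19 22.19 0.00
      vertex 26.00 13.00 0.00
    endloop
  endfacet
  facet normal 0.0000 0.0000 -1.0000
    outer loop
      vertex 3.81 22.19 0.00
      vertex 13.00 26.00 0.00
      vertex 26.00 13.00 0.00
    endloop
  endfacet
  facet normal 0.0000 0.0000 -1.0000
    outer loop
      vertex 0.00 13.00 0.00
      vertex 3.81 22.19 0.00
      vertex 26.00 13.00 0.00
    endloop
  endfacet
  facet normal 0.0000 0.0000 -1.0000
    outer loop
      vertex 3.81 3.81 0.00
      vertex 0.00 13.00 0.00
      vertex 26.00 13.00 0.00
    endloop
  endfacet
  facet normal 0.0000 0.0000 -1.0000
    outer loop
      vertex 13.00 0.00 0.00
      vertex 3.81 3.81 0.00
      vertex 26.00 13.00 0.00
    endloop
  endfacet
  facet normal 0.0000 0.0000 -1.0000
    outer loop
      vertex 22.19 3.81 0.00
      vertex 13.00 0.00 0.00
      vertex 26.00 13.00 0.00
    endloop
  endfacet
  facet normal 0.0000 0.0000 1.0000
    outer loop
      vertex 26.00 13.00 23.00
      vertex 22.19 22.19 23.00
      vertex 13.00 26.00 23.00
    endloop
  endfacet
  facet normal 0.0000 0.0000 1.0000
    outer loop
      vertex 26.00 13.00 23.00
      vertex 13.00 26.00 23.00
      vertex 3.81 22.19 23.00
    endloop
  endfacet
  facet normal 0.0000 0.0000 1.0000
    outer loop
      vertex 26.00 13.00 23.00
      vertex 3.81 22.19 23.00
      vertex 0.00 13.00 23.00
    endloop
  endfacet
  facet normal 0.0000 0.0000 1.0000
    outer loop
      vertex 26.00 13.00 23.00
      vertex 0.00 13.00 23.00
      vertex 3.81 3.81 23.00
    endloop
  endfacet
  facet normal 0.0000 0.0000 1.0000
    outer loop
      vertex 26.00 13.00 23.00
      vertex 3.81 3.81 23.00
      vertex 13.00 0.00 23.00
    endloop
  endfacet
  facet normal 0.0000 0.0000 1.0000
    outer loop
      vertex 26.00 13.00 23.00
      vertex 13.00 0.00 23.00
      vertex 22.19 3.81 23.00
    endloop
  endfacet
  facet normal 0.9238 0.3830 0.0000
    outer loop
      vertex 26.00 13.00 0.00
      vertex 22.19 22.19 0.00
      vertex 22.19 22.19 23.00
    endloop
  endfacet
  facet normal 0.9238 0.3830 0.0000
    outer loop
      vertex 26.00 13.00 0.00
      vertex 22.19 22.19 23.00
      vertex 26.00 13.00 23.00
    endloop
  endfacet
  facet normal 0.3830 0.9238 0.0000
    outer loop
      vertex 22.19 22.19 0.00
      vertex 13.00 26.00 0.00
      vertex 13.00 26.00 23.00
    endloop
  endfacet
  facet normal 0.3830 0.9238 0.0000
    outer loop
      vertex 22.19 22.19 0.00
      vertex 13.00 26.00 23.00
      vertex 22.19 22.19 23.00
    endloop
  endfacet
  facet normal -0.3830 0.9238 0.0000
    outer loop
      vertex 13.00 26.00 0.00
      vertex 3.81 22.19 0.00
      vertex 3.81 22.19 23.00
    endloop
  endfacet
  facet normal -0.3830 0.9238 0.0000
    outer loop
      vertex 13.00 26.00 0.00
      vertex 3.81 22.19 23.00
      vertex 13.00 26.00 23.00
    endloop
  endfacet
  facet normal -0.9238 0.3830 0.0000
    outer loop
      vertex 3.81 22.19 0.00
      vertex 0.00 13.00 0.00
      vertex 0.00 13.00 23.00
    endloop
  endfacet
  facet normal -0.9238 0.3830 0.0000
    outer loop
      vertex 3.81 22.19 0.00
      vertex 0.00 13.00 23.00
      vertex 3.81 22.19 23.00
    endloop
  endfacet
  facet normal -0.9238 -0.3830 0.0000
    outer loop
      vertex 0.00 13.00 0.00
      vertex 3.81 3.81 0.00
      vertex 3.81 3.81 23.00
    endloop
  endfacet
  facet normal -0.9238 -0.3830 0.0000
    outer loop
      vertex 0.00 13.00 0.00
      vertex 3.81 3.81 23.00
      vertex 0.00 13.00 23.00
    endloop
  endfacet
  facet normal -0.3830 -0.9238 0.0000
    outer loop
      vertex 3.81 3.81 0.00
      vertex 13.00 0.00 0.00
      vertex 13.00 0.00 23.00
    endloop
  endfacet
  facet normal -0.3830 -0.9238 0.0000
    outer loop
      vertex 3.81 3.81 0.00
      vertex 13.00 0.00 23.00
      vertex 3.81 3.81 23.00
    endloop
  endfacet
  facet normal 0.3830 -0.9238 0.0000
    outer loop
      vertex 13.00 0.00 0.00
      vertex 22.19 3.81 0.00
      vertex 22.19 3.81 23.00
    endloop
  endfacet
  facet normal 0.3830 -0.9238 0.0000
    outer loop
      vertex 13.00 0.00 0.00
      vertex 22.19 3.81 23.00
      vertex 13.00 0.00 23.00
    endloop
  endfacet
  facet normal 0.9238 -0.3830 0.0000
    outer loop
      vertex 22.19 3.81 0.00
      vertex 26.00 13.00 0.00
      vertex 26.00 13.00 23.00
    endloop
  endfacet
  facet normal 0.9238 -0.3830 0.0000
    outer loop
      vertex 22.19 3.81 0.00
      vertex 26.00 13.00 23.00
      vertex 22.19 3.81 23.00
    endloop
  endfacet
endsolid part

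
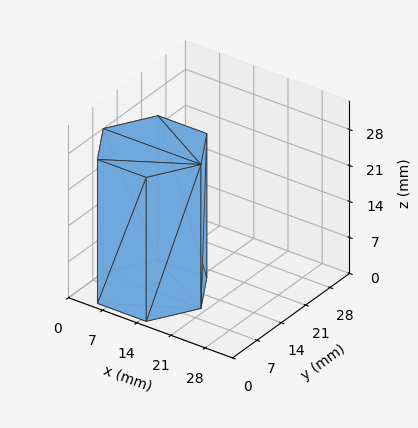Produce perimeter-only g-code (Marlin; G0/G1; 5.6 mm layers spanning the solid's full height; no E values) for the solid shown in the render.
Reading the render: the shape is a regular 6-sided prism (a cylinder approximated with 6 flat sides), circumscribed radius ≈ 10 mm, height ≈ 28 mm (dimensions read to the nearest mm from the axis ticks). For the g-code, the solid's height is divided into equal slices at the stated Δz and each level perimeter traced with G1 moves after a G0 lift.

; perimeter-only toolpath
G21 ; units = mm
G90 ; absolute positioning
G28 ; home
; layer 1
G0 Z5.6
G0 X20.0 Y10.0
G1 X15.0 Y18.7
G1 X5.0 Y18.7
G1 X0.0 Y10.0
G1 X5.0 Y1.3
G1 X15.0 Y1.3
G1 X20.0 Y10.0
; layer 2
G0 Z11.2
G0 X20.0 Y10.0
G1 X15.0 Y18.7
G1 X5.0 Y18.7
G1 X0.0 Y10.0
G1 X5.0 Y1.3
G1 X15.0 Y1.3
G1 X20.0 Y10.0
; layer 3
G0 Z16.8
G0 X20.0 Y10.0
G1 X15.0 Y18.7
G1 X5.0 Y18.7
G1 X0.0 Y10.0
G1 X5.0 Y1.3
G1 X15.0 Y1.3
G1 X20.0 Y10.0
; layer 4
G0 Z22.4
G0 X20.0 Y10.0
G1 X15.0 Y18.7
G1 X5.0 Y18.7
G1 X0.0 Y10.0
G1 X5.0 Y1.3
G1 X15.0 Y1.3
G1 X20.0 Y10.0
; layer 5
G0 Z28.0
G0 X20.0 Y10.0
G1 X15.0 Y18.7
G1 X5.0 Y18.7
G1 X0.0 Y10.0
G1 X5.0 Y1.3
G1 X15.0 Y1.3
G1 X20.0 Y10.0
M2 ; end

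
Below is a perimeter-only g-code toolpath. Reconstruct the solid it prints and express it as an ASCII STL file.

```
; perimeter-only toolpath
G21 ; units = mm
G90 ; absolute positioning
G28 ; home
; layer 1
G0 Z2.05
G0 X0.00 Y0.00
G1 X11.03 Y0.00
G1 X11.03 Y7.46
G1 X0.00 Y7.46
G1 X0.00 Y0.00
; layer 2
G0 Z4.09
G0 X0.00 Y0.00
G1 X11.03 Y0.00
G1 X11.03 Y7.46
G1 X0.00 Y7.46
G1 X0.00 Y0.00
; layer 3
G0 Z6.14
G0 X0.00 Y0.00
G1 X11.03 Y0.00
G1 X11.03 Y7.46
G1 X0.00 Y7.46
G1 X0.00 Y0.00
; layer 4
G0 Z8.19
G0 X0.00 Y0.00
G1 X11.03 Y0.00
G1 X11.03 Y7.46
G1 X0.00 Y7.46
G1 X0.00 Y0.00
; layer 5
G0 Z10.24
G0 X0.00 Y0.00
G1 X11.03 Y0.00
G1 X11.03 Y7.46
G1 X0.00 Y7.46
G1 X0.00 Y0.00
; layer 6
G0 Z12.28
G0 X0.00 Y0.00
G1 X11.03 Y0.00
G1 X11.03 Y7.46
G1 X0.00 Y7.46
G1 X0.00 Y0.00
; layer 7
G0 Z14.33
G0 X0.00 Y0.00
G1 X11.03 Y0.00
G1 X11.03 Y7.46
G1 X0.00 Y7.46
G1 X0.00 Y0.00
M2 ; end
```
solid part
  facet normal 0.0000 0.0000 -1.0000
    outer loop
      vertex 11.03 7.46 0.00
      vertex 11.03 0.00 0.00
      vertex 0.00 0.00 0.00
    endloop
  endfacet
  facet normal 0.0000 0.0000 -1.0000
    outer loop
      vertex 0.00 7.46 0.00
      vertex 11.03 7.46 0.00
      vertex 0.00 0.00 0.00
    endloop
  endfacet
  facet normal 0.0000 0.0000 1.0000
    outer loop
      vertex 0.00 0.00 14.33
      vertex 11.03 0.00 14.33
      vertex 11.03 7.46 14.33
    endloop
  endfacet
  facet normal 0.0000 0.0000 1.0000
    outer loop
      vertex 0.00 0.00 14.33
      vertex 11.03 7.46 14.33
      vertex 0.00 7.46 14.33
    endloop
  endfacet
  facet normal 0.0000 -1.0000 0.0000
    outer loop
      vertex 0.00 0.00 0.00
      vertex 11.03 0.00 0.00
      vertex 11.03 0.00 14.33
    endloop
  endfacet
  facet normal 0.0000 -1.0000 0.0000
    outer loop
      vertex 0.00 0.00 0.00
      vertex 11.03 0.00 14.33
      vertex 0.00 0.00 14.33
    endloop
  endfacet
  facet normal 0.0000 1.0000 0.0000
    outer loop
      vertex 11.03 7.46 14.33
      vertex 11.03 7.46 0.00
      vertex 0.00 7.46 0.00
    endloop
  endfacet
  facet normal 0.0000 1.0000 0.0000
    outer loop
      vertex 0.00 7.46 14.33
      vertex 11.03 7.46 14.33
      vertex 0.00 7.46 0.00
    endloop
  endfacet
  facet normal -1.0000 0.0000 0.0000
    outer loop
      vertex 0.00 7.46 14.33
      vertex 0.00 7.46 0.00
      vertex 0.00 0.00 0.00
    endloop
  endfacet
  facet normal -1.0000 0.0000 0.0000
    outer loop
      vertex 0.00 0.00 14.33
      vertex 0.00 7.46 14.33
      vertex 0.00 0.00 0.00
    endloop
  endfacet
  facet normal 1.0000 0.0000 0.0000
    outer loop
      vertex 11.03 0.00 0.00
      vertex 11.03 7.46 0.00
      vertex 11.03 7.46 14.33
    endloop
  endfacet
  facet normal 1.0000 0.0000 0.0000
    outer loop
      vertex 11.03 0.00 0.00
      vertex 11.03 7.46 14.33
      vertex 11.03 0.00 14.33
    endloop
  endfacet
endsolid part

The G0 Z moves step by Δz≈2.05 mm. Every layer's G1 loop is the same polygon, so the solid is a straight extrusion of it from z=0 to z≈14.3. Closing with flat bottom and top caps and triangulating gives 12 facets — a rectangular box, roughly 11 × 7.46 mm footprint and 14.3 mm tall.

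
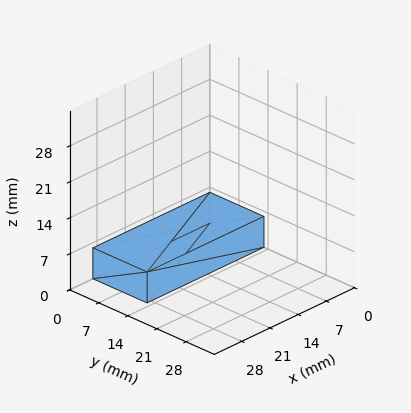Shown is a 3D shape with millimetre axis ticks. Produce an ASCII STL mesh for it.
Reading the render: the shape is a rectangular box, roughly 29 × 13 mm footprint and 6 mm tall (dimensions read to the nearest mm from the axis ticks). For the STL, each face is triangulated and given an outward normal.

solid part
  facet normal 0.0000 0.0000 -1.0000
    outer loop
      vertex 29.00 13.00 0.00
      vertex 29.00 0.00 0.00
      vertex 0.00 0.00 0.00
    endloop
  endfacet
  facet normal 0.0000 0.0000 -1.0000
    outer loop
      vertex 0.00 13.00 0.00
      vertex 29.00 13.00 0.00
      vertex 0.00 0.00 0.00
    endloop
  endfacet
  facet normal 0.0000 0.0000 1.0000
    outer loop
      vertex 0.00 0.00 6.00
      vertex 29.00 0.00 6.00
      vertex 29.00 13.00 6.00
    endloop
  endfacet
  facet normal 0.0000 0.0000 1.0000
    outer loop
      vertex 0.00 0.00 6.00
      vertex 29.00 13.00 6.00
      vertex 0.00 13.00 6.00
    endloop
  endfacet
  facet normal 0.0000 -1.0000 0.0000
    outer loop
      vertex 0.00 0.00 0.00
      vertex 29.00 0.00 0.00
      vertex 29.00 0.00 6.00
    endloop
  endfacet
  facet normal 0.0000 -1.0000 0.0000
    outer loop
      vertex 0.00 0.00 0.00
      vertex 29.00 0.00 6.00
      vertex 0.00 0.00 6.00
    endloop
  endfacet
  facet normal 0.0000 1.0000 0.0000
    outer loop
      vertex 29.00 13.00 6.00
      vertex 29.00 13.00 0.00
      vertex 0.00 13.00 0.00
    endloop
  endfacet
  facet normal 0.0000 1.0000 0.0000
    outer loop
      vertex 0.00 13.00 6.00
      vertex 29.00 13.00 6.00
      vertex 0.00 13.00 0.00
    endloop
  endfacet
  facet normal -1.0000 0.0000 0.0000
    outer loop
      vertex 0.00 13.00 6.00
      vertex 0.00 13.00 0.00
      vertex 0.00 0.00 0.00
    endloop
  endfacet
  facet normal -1.0000 0.0000 0.0000
    outer loop
      vertex 0.00 0.00 6.00
      vertex 0.00 13.00 6.00
      vertex 0.00 0.00 0.00
    endloop
  endfacet
  facet normal 1.0000 0.0000 0.0000
    outer loop
      vertex 29.00 0.00 0.00
      vertex 29.00 13.00 0.00
      vertex 29.00 13.00 6.00
    endloop
  endfacet
  facet normal 1.0000 0.0000 0.0000
    outer loop
      vertex 29.00 0.00 0.00
      vertex 29.00 13.00 6.00
      vertex 29.00 0.00 6.00
    endloop
  endfacet
endsolid part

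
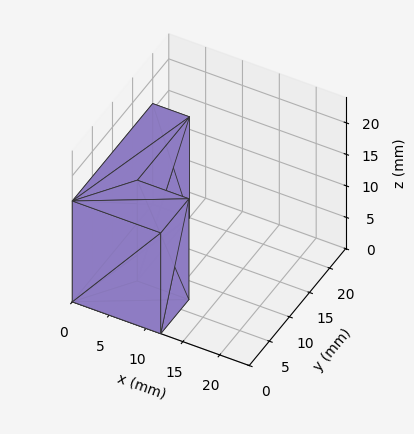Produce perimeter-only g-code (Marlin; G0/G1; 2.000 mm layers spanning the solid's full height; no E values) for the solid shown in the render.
Reading the render: the shape is an L-shaped prism: outer 12 × 20 mm, arm thicknesses ≈ 7 mm (horizontal) and 5 mm (vertical), extruded 16 mm in z (dimensions read to the nearest mm from the axis ticks). For the g-code, the solid's height is divided into equal slices at the stated Δz and each level perimeter traced with G1 moves after a G0 lift.

; perimeter-only toolpath
G21 ; units = mm
G90 ; absolute positioning
G28 ; home
; layer 1
G0 Z2.000
G0 X0.000 Y0.000
G1 X12.000 Y0.000
G1 X12.000 Y7.000
G1 X5.000 Y7.000
G1 X5.000 Y20.000
G1 X0.000 Y20.000
G1 X0.000 Y0.000
; layer 2
G0 Z4.000
G0 X0.000 Y0.000
G1 X12.000 Y0.000
G1 X12.000 Y7.000
G1 X5.000 Y7.000
G1 X5.000 Y20.000
G1 X0.000 Y20.000
G1 X0.000 Y0.000
; layer 3
G0 Z6.000
G0 X0.000 Y0.000
G1 X12.000 Y0.000
G1 X12.000 Y7.000
G1 X5.000 Y7.000
G1 X5.000 Y20.000
G1 X0.000 Y20.000
G1 X0.000 Y0.000
; layer 4
G0 Z8.000
G0 X0.000 Y0.000
G1 X12.000 Y0.000
G1 X12.000 Y7.000
G1 X5.000 Y7.000
G1 X5.000 Y20.000
G1 X0.000 Y20.000
G1 X0.000 Y0.000
; layer 5
G0 Z10.000
G0 X0.000 Y0.000
G1 X12.000 Y0.000
G1 X12.000 Y7.000
G1 X5.000 Y7.000
G1 X5.000 Y20.000
G1 X0.000 Y20.000
G1 X0.000 Y0.000
; layer 6
G0 Z12.000
G0 X0.000 Y0.000
G1 X12.000 Y0.000
G1 X12.000 Y7.000
G1 X5.000 Y7.000
G1 X5.000 Y20.000
G1 X0.000 Y20.000
G1 X0.000 Y0.000
; layer 7
G0 Z14.000
G0 X0.000 Y0.000
G1 X12.000 Y0.000
G1 X12.000 Y7.000
G1 X5.000 Y7.000
G1 X5.000 Y20.000
G1 X0.000 Y20.000
G1 X0.000 Y0.000
; layer 8
G0 Z16.000
G0 X0.000 Y0.000
G1 X12.000 Y0.000
G1 X12.000 Y7.000
G1 X5.000 Y7.000
G1 X5.000 Y20.000
G1 X0.000 Y20.000
G1 X0.000 Y0.000
M2 ; end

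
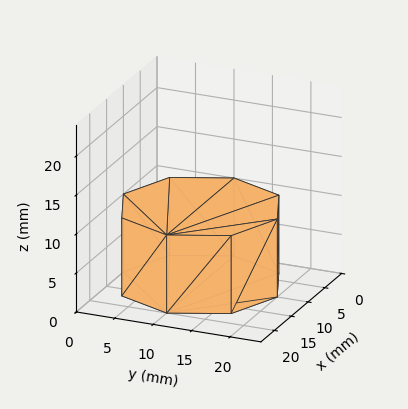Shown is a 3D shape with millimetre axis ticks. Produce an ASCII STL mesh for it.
Reading the render: the shape is a regular 8-sided prism (a cylinder approximated with 8 flat sides), circumscribed radius ≈ 10 mm, height ≈ 10 mm (dimensions read to the nearest mm from the axis ticks). For the STL, each face is triangulated and given an outward normal.

solid part
  facet normal 0.0000 0.0000 -1.0000
    outer loop
      vertex 10.0 20.0 0.0
      vertex 17.1 17.1 0.0
      vertex 20.0 10.0 0.0
    endloop
  endfacet
  facet normal 0.0000 0.0000 -1.0000
    outer loop
      vertex 2.9 17.1 0.0
      vertex 10.0 20.0 0.0
      vertex 20.0 10.0 0.0
    endloop
  endfacet
  facet normal 0.0000 0.0000 -1.0000
    outer loop
      vertex 0.0 10.0 0.0
      vertex 2.9 17.1 0.0
      vertex 20.0 10.0 0.0
    endloop
  endfacet
  facet normal 0.0000 0.0000 -1.0000
    outer loop
      vertex 2.9 2.9 0.0
      vertex 0.0 10.0 0.0
      vertex 20.0 10.0 0.0
    endloop
  endfacet
  facet normal 0.0000 0.0000 -1.0000
    outer loop
      vertex 10.0 0.0 0.0
      vertex 2.9 2.9 0.0
      vertex 20.0 10.0 0.0
    endloop
  endfacet
  facet normal 0.0000 0.0000 -1.0000
    outer loop
      vertex 17.1 2.9 0.0
      vertex 10.0 0.0 0.0
      vertex 20.0 10.0 0.0
    endloop
  endfacet
  facet normal 0.0000 0.0000 1.0000
    outer loop
      vertex 20.0 10.0 10.0
      vertex 17.1 17.1 10.0
      vertex 10.0 20.0 10.0
    endloop
  endfacet
  facet normal 0.0000 0.0000 1.0000
    outer loop
      vertex 20.0 10.0 10.0
      vertex 10.0 20.0 10.0
      vertex 2.9 17.1 10.0
    endloop
  endfacet
  facet normal 0.0000 0.0000 1.0000
    outer loop
      vertex 20.0 10.0 10.0
      vertex 2.9 17.1 10.0
      vertex 0.0 10.0 10.0
    endloop
  endfacet
  facet normal 0.0000 0.0000 1.0000
    outer loop
      vertex 20.0 10.0 10.0
      vertex 0.0 10.0 10.0
      vertex 2.9 2.9 10.0
    endloop
  endfacet
  facet normal 0.0000 0.0000 1.0000
    outer loop
      vertex 20.0 10.0 10.0
      vertex 2.9 2.9 10.0
      vertex 10.0 0.0 10.0
    endloop
  endfacet
  facet normal 0.0000 0.0000 1.0000
    outer loop
      vertex 20.0 10.0 10.0
      vertex 10.0 0.0 10.0
      vertex 17.1 2.9 10.0
    endloop
  endfacet
  facet normal 0.9258 0.3781 0.0000
    outer loop
      vertex 20.0 10.0 0.0
      vertex 17.1 17.1 0.0
      vertex 17.1 17.1 10.0
    endloop
  endfacet
  facet normal 0.9258 0.3781 0.0000
    outer loop
      vertex 20.0 10.0 0.0
      vertex 17.1 17.1 10.0
      vertex 20.0 10.0 10.0
    endloop
  endfacet
  facet normal 0.3781 0.9258 0.0000
    outer loop
      vertex 17.1 17.1 0.0
      vertex 10.0 20.0 0.0
      vertex 10.0 20.0 10.0
    endloop
  endfacet
  facet normal 0.3781 0.9258 0.0000
    outer loop
      vertex 17.1 17.1 0.0
      vertex 10.0 20.0 10.0
      vertex 17.1 17.1 10.0
    endloop
  endfacet
  facet normal -0.3781 0.9258 0.0000
    outer loop
      vertex 10.0 20.0 0.0
      vertex 2.9 17.1 0.0
      vertex 2.9 17.1 10.0
    endloop
  endfacet
  facet normal -0.3781 0.9258 0.0000
    outer loop
      vertex 10.0 20.0 0.0
      vertex 2.9 17.1 10.0
      vertex 10.0 20.0 10.0
    endloop
  endfacet
  facet normal -0.9258 0.3781 0.0000
    outer loop
      vertex 2.9 17.1 0.0
      vertex 0.0 10.0 0.0
      vertex 0.0 10.0 10.0
    endloop
  endfacet
  facet normal -0.9258 0.3781 0.0000
    outer loop
      vertex 2.9 17.1 0.0
      vertex 0.0 10.0 10.0
      vertex 2.9 17.1 10.0
    endloop
  endfacet
  facet normal -0.9258 -0.3781 0.0000
    outer loop
      vertex 0.0 10.0 0.0
      vertex 2.9 2.9 0.0
      vertex 2.9 2.9 10.0
    endloop
  endfacet
  facet normal -0.9258 -0.3781 0.0000
    outer loop
      vertex 0.0 10.0 0.0
      vertex 2.9 2.9 10.0
      vertex 0.0 10.0 10.0
    endloop
  endfacet
  facet normal -0.3781 -0.9258 0.0000
    outer loop
      vertex 2.9 2.9 0.0
      vertex 10.0 0.0 0.0
      vertex 10.0 0.0 10.0
    endloop
  endfacet
  facet normal -0.3781 -0.9258 0.0000
    outer loop
      vertex 2.9 2.9 0.0
      vertex 10.0 0.0 10.0
      vertex 2.9 2.9 10.0
    endloop
  endfacet
  facet normal 0.3781 -0.9258 0.0000
    outer loop
      vertex 10.0 0.0 0.0
      vertex 17.1 2.9 0.0
      vertex 17.1 2.9 10.0
    endloop
  endfacet
  facet normal 0.3781 -0.9258 0.0000
    outer loop
      vertex 10.0 0.0 0.0
      vertex 17.1 2.9 10.0
      vertex 10.0 0.0 10.0
    endloop
  endfacet
  facet normal 0.9258 -0.3781 0.0000
    outer loop
      vertex 17.1 2.9 0.0
      vertex 20.0 10.0 0.0
      vertex 20.0 10.0 10.0
    endloop
  endfacet
  facet normal 0.9258 -0.3781 0.0000
    outer loop
      vertex 17.1 2.9 0.0
      vertex 20.0 10.0 10.0
      vertex 17.1 2.9 10.0
    endloop
  endfacet
endsolid part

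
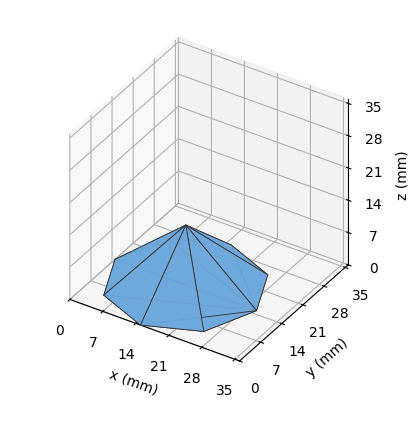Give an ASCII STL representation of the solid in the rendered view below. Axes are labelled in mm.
Reading the render: the shape is a regular 8-sided pyramid, base circumscribed radius ≈ 15 mm, apex at z ≈ 13 mm (dimensions read to the nearest mm from the axis ticks). For the STL, each face is triangulated and given an outward normal.

solid part
  facet normal 0.0000 0.0000 -1.0000
    outer loop
      vertex 15.000 30.000 0.000
      vertex 25.607 25.607 0.000
      vertex 30.000 15.000 0.000
    endloop
  endfacet
  facet normal 0.0000 0.0000 -1.0000
    outer loop
      vertex 4.393 25.607 0.000
      vertex 15.000 30.000 0.000
      vertex 30.000 15.000 0.000
    endloop
  endfacet
  facet normal 0.0000 0.0000 -1.0000
    outer loop
      vertex 0.000 15.000 0.000
      vertex 4.393 25.607 0.000
      vertex 30.000 15.000 0.000
    endloop
  endfacet
  facet normal 0.0000 0.0000 -1.0000
    outer loop
      vertex 4.393 4.393 0.000
      vertex 0.000 15.000 0.000
      vertex 30.000 15.000 0.000
    endloop
  endfacet
  facet normal 0.0000 0.0000 -1.0000
    outer loop
      vertex 15.000 0.000 0.000
      vertex 4.393 4.393 0.000
      vertex 30.000 15.000 0.000
    endloop
  endfacet
  facet normal 0.0000 0.0000 -1.0000
    outer loop
      vertex 25.607 4.393 0.000
      vertex 15.000 0.000 0.000
      vertex 30.000 15.000 0.000
    endloop
  endfacet
  facet normal 0.6321 0.2618 0.7293
    outer loop
      vertex 30.000 15.000 0.000
      vertex 25.607 25.607 0.000
      vertex 15.000 15.000 13.000
    endloop
  endfacet
  facet normal 0.2618 0.6321 0.7293
    outer loop
      vertex 25.607 25.607 0.000
      vertex 15.000 30.000 0.000
      vertex 15.000 15.000 13.000
    endloop
  endfacet
  facet normal -0.2618 0.6321 0.7293
    outer loop
      vertex 15.000 30.000 0.000
      vertex 4.393 25.607 0.000
      vertex 15.000 15.000 13.000
    endloop
  endfacet
  facet normal -0.6321 0.2618 0.7293
    outer loop
      vertex 4.393 25.607 0.000
      vertex 0.000 15.000 0.000
      vertex 15.000 15.000 13.000
    endloop
  endfacet
  facet normal -0.6321 -0.2618 0.7293
    outer loop
      vertex 0.000 15.000 0.000
      vertex 4.393 4.393 0.000
      vertex 15.000 15.000 13.000
    endloop
  endfacet
  facet normal -0.2618 -0.6321 0.7293
    outer loop
      vertex 4.393 4.393 0.000
      vertex 15.000 0.000 0.000
      vertex 15.000 15.000 13.000
    endloop
  endfacet
  facet normal 0.2618 -0.6321 0.7293
    outer loop
      vertex 15.000 0.000 0.000
      vertex 25.607 4.393 0.000
      vertex 15.000 15.000 13.000
    endloop
  endfacet
  facet normal 0.6321 -0.2618 0.7293
    outer loop
      vertex 25.607 4.393 0.000
      vertex 30.000 15.000 0.000
      vertex 15.000 15.000 13.000
    endloop
  endfacet
endsolid part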